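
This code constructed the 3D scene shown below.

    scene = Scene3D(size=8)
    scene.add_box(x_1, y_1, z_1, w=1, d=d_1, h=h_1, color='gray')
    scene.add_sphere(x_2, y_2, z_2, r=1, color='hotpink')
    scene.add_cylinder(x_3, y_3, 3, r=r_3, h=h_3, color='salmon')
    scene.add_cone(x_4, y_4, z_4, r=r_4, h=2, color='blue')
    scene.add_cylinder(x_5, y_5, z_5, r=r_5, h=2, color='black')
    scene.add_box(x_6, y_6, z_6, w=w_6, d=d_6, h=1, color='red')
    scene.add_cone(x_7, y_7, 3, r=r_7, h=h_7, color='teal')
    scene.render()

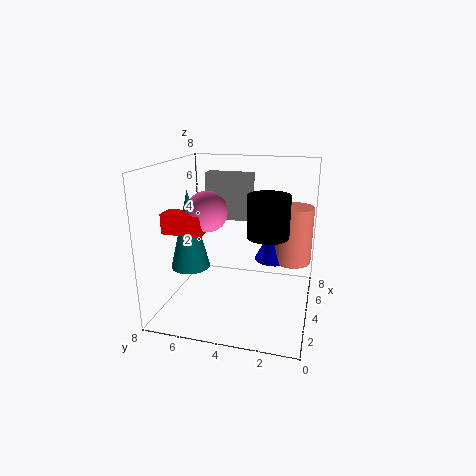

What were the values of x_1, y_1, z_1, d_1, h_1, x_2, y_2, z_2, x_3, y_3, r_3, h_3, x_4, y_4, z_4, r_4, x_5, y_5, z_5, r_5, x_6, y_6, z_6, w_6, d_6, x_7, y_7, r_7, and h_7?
x_1 = 7, y_1 = 4, z_1 = 4, d_1 = 3, h_1 = 3, x_2 = 2, y_2 = 5, z_2 = 6, x_3 = 4, y_3 = 1, r_3 = 1, h_3 = 3, x_4 = 4, y_4 = 2, z_4 = 3, r_4 = 1, x_5 = 2, y_5 = 2, z_5 = 5, r_5 = 1, x_6 = 1, y_6 = 5, z_6 = 5, w_6 = 1, d_6 = 2, x_7 = 2, y_7 = 6, r_7 = 1, h_7 = 4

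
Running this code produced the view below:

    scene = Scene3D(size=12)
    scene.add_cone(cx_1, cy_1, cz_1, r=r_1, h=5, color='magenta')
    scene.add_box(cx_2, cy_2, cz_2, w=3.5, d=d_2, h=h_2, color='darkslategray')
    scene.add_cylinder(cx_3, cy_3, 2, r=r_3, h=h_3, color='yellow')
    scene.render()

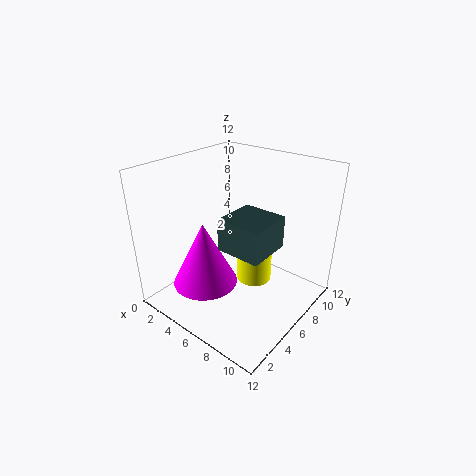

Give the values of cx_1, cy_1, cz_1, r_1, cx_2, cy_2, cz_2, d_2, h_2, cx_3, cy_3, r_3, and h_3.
cx_1 = 5.5; cy_1 = 2.5; cz_1 = 3.5; r_1 = 2.5; cx_2 = 6.5; cy_2 = 3; cz_2 = 6.5; d_2 = 3.5; h_2 = 2.5; cx_3 = 7; cy_3 = 7; r_3 = 1.5; h_3 = 2.5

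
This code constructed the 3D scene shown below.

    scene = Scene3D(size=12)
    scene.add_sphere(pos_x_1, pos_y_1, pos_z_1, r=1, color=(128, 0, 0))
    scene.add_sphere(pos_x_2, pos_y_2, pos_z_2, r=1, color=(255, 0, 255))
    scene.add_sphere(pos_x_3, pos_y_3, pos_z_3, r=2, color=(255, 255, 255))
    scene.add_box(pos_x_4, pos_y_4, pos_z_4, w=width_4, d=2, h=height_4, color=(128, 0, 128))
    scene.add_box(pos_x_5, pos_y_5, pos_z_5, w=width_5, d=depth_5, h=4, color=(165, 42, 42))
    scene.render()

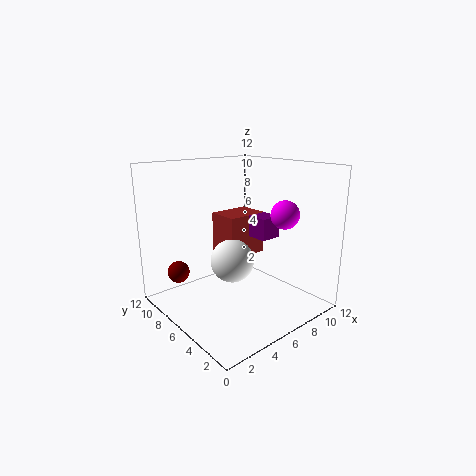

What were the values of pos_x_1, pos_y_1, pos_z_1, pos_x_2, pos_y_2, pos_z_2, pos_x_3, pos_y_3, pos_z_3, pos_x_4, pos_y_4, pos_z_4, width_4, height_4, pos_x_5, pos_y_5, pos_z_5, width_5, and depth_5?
pos_x_1 = 3, pos_y_1 = 11, pos_z_1 = 2, pos_x_2 = 6, pos_y_2 = 1, pos_z_2 = 9, pos_x_3 = 7, pos_y_3 = 8, pos_z_3 = 3, pos_x_4 = 9, pos_y_4 = 6, pos_z_4 = 5, width_4 = 2, height_4 = 2, pos_x_5 = 7, pos_y_5 = 8, pos_z_5 = 3, width_5 = 4, depth_5 = 3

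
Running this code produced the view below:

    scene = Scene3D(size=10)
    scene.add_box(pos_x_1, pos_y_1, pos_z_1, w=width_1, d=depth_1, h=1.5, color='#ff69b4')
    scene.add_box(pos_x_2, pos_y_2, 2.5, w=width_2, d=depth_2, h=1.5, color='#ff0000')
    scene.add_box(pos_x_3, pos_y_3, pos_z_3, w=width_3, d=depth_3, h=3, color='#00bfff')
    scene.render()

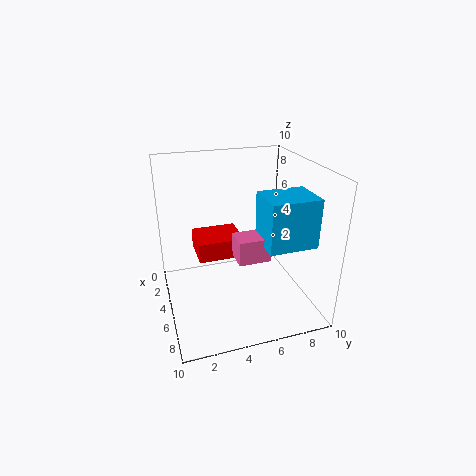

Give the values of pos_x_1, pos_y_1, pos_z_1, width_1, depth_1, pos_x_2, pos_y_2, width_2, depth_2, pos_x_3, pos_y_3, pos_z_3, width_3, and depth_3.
pos_x_1 = 7; pos_y_1 = 4; pos_z_1 = 5; width_1 = 1.5; depth_1 = 2; pos_x_2 = 0.5; pos_y_2 = 2.5; width_2 = 3; depth_2 = 3.5; pos_x_3 = 7; pos_y_3 = 5.5; pos_z_3 = 6; width_3 = 2.5; depth_3 = 3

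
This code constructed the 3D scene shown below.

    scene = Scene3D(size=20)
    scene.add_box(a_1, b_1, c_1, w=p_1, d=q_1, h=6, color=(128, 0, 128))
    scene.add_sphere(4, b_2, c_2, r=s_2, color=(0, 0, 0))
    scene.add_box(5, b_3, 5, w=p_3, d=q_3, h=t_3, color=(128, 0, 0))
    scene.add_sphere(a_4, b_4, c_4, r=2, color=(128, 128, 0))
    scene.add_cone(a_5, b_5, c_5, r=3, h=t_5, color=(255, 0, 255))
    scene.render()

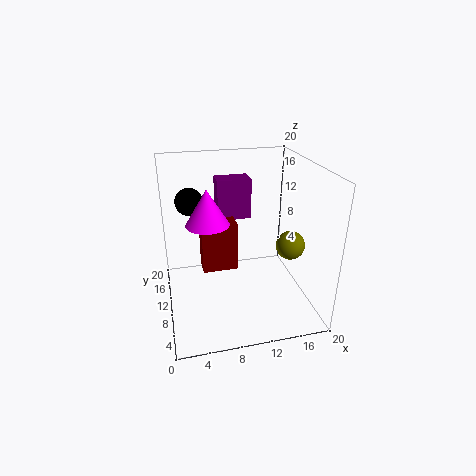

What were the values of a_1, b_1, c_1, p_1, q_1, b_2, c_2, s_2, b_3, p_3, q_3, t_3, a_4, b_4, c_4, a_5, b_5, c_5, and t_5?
a_1 = 8
b_1 = 14
c_1 = 11
p_1 = 5
q_1 = 3
b_2 = 15
c_2 = 14
s_2 = 2
b_3 = 10
p_3 = 5
q_3 = 3
t_3 = 7
a_4 = 17
b_4 = 8
c_4 = 9
a_5 = 6
b_5 = 11
c_5 = 12
t_5 = 5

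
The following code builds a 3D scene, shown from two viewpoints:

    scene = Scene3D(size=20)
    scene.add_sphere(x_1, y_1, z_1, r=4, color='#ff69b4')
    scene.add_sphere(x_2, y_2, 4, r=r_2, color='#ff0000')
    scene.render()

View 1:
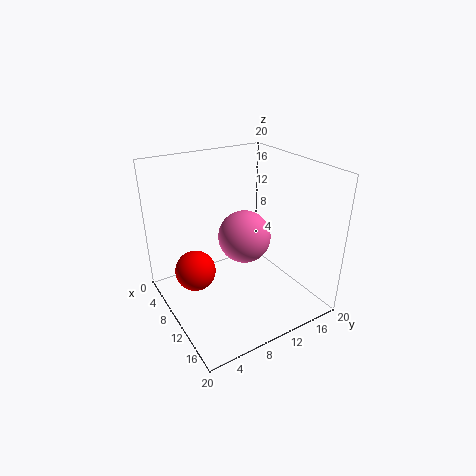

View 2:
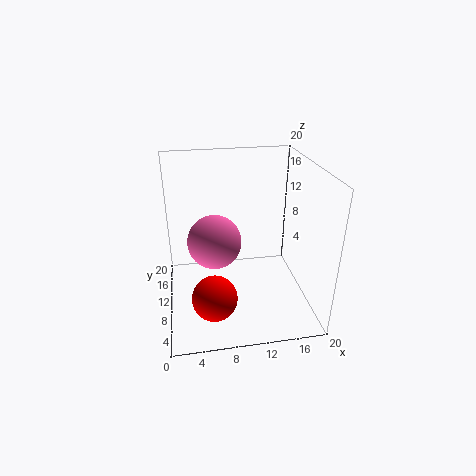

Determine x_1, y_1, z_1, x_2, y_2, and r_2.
x_1 = 7, y_1 = 13, z_1 = 8, x_2 = 6, y_2 = 5, r_2 = 3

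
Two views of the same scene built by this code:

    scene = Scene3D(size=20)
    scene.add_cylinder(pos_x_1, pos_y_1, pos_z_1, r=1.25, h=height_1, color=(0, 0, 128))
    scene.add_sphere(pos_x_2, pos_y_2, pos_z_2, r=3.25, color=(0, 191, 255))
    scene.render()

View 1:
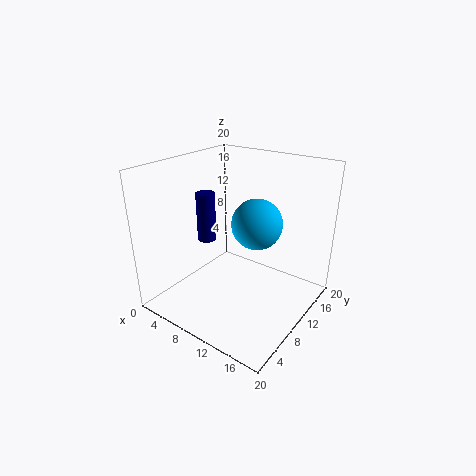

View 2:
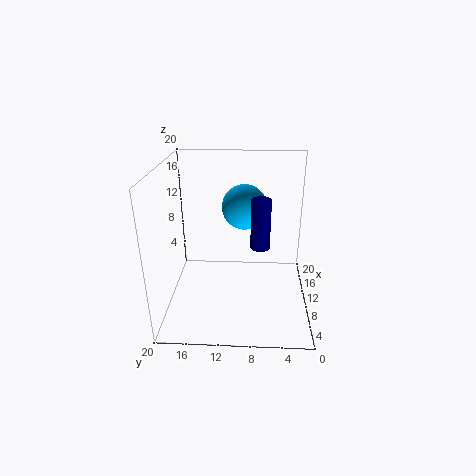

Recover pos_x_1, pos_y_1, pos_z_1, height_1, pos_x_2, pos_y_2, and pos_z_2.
pos_x_1 = 7; pos_y_1 = 7; pos_z_1 = 10.25; height_1 = 6.5; pos_x_2 = 13.5; pos_y_2 = 9.25; pos_z_2 = 13.25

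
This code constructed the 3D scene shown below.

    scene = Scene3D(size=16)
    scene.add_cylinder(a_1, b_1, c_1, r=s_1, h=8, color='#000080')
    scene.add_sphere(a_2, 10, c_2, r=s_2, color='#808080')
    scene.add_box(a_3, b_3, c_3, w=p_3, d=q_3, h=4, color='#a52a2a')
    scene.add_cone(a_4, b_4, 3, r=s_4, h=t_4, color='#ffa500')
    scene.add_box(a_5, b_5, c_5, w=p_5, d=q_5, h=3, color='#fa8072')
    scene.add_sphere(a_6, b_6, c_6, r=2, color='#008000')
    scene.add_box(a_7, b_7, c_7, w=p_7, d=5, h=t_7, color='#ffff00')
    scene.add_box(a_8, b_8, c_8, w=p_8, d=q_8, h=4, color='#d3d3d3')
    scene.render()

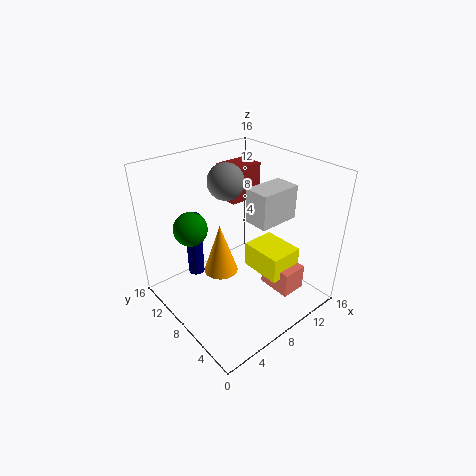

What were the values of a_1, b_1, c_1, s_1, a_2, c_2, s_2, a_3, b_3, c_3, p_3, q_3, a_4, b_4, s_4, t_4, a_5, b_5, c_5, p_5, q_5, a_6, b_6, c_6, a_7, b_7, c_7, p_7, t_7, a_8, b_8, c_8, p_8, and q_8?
a_1 = 6, b_1 = 14, c_1 = 1, s_1 = 1, a_2 = 8, c_2 = 14, s_2 = 2, a_3 = 9, b_3 = 10, c_3 = 11, p_3 = 4, q_3 = 3, a_4 = 7, b_4 = 10, s_4 = 2, t_4 = 6, a_5 = 11, b_5 = 3, c_5 = 1, p_5 = 3, q_5 = 4, a_6 = 5, b_6 = 13, c_6 = 8, a_7 = 10, b_7 = 4, c_7 = 3, p_7 = 4, t_7 = 3, a_8 = 10, b_8 = 6, c_8 = 9, p_8 = 5, q_8 = 3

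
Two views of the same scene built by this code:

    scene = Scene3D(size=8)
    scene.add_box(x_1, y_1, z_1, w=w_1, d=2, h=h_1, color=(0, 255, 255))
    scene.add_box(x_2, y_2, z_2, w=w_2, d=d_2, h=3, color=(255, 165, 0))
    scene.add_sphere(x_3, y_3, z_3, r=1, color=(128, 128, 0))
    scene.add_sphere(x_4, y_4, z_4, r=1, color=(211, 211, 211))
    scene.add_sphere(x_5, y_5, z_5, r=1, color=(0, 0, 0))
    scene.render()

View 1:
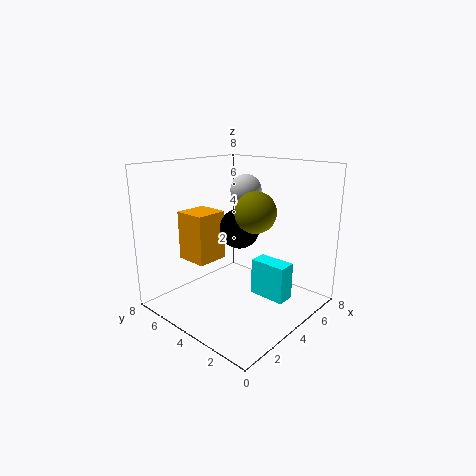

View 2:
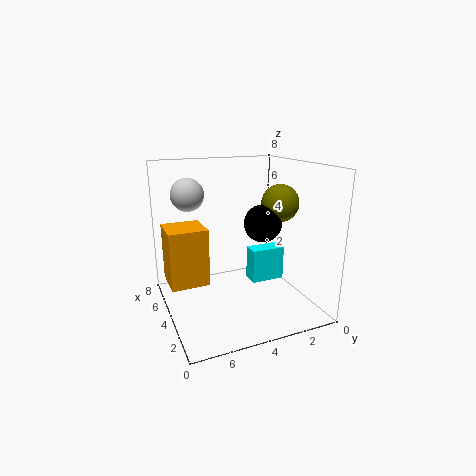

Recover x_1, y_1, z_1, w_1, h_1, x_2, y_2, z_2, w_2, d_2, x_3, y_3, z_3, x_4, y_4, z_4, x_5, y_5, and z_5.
x_1 = 4; y_1 = 1; z_1 = 1; w_1 = 1; h_1 = 2; x_2 = 3; y_2 = 6; z_2 = 2; w_2 = 2; d_2 = 2; x_3 = 3; y_3 = 2; z_3 = 6; x_4 = 7; y_4 = 6; z_4 = 6; x_5 = 3; y_5 = 3; z_5 = 5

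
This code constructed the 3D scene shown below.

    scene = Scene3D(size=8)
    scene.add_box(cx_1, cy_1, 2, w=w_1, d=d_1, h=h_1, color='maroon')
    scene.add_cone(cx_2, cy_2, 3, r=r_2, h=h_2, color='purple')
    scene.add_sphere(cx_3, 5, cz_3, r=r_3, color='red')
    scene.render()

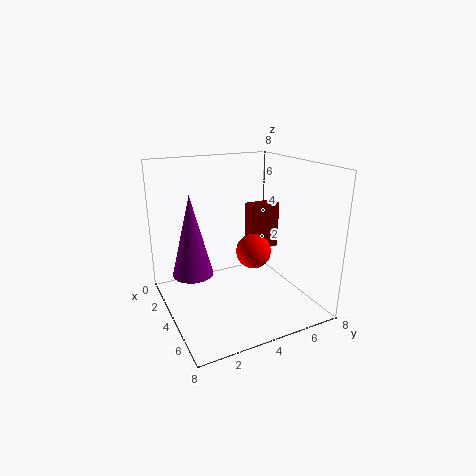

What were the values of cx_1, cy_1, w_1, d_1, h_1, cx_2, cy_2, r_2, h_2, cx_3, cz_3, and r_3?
cx_1 = 1, cy_1 = 6, w_1 = 1, d_1 = 2, h_1 = 3, cx_2 = 5, cy_2 = 1, r_2 = 1, h_2 = 4, cx_3 = 4, cz_3 = 3, r_3 = 1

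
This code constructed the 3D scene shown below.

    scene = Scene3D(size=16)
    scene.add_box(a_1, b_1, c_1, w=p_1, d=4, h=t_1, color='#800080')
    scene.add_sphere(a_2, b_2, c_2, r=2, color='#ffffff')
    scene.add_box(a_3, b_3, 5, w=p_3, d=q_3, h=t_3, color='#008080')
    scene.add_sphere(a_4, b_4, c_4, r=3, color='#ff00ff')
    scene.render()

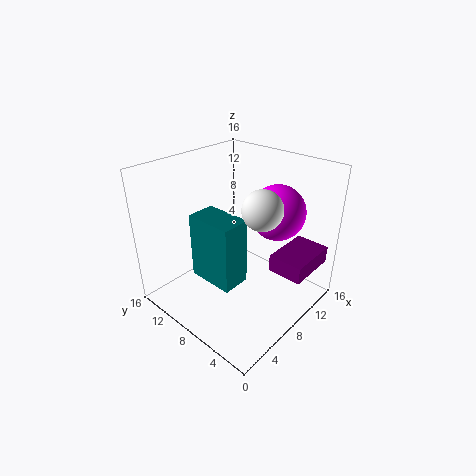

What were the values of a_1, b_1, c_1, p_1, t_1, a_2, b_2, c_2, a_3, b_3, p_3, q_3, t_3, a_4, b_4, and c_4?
a_1 = 10
b_1 = 1
c_1 = 4
p_1 = 6
t_1 = 2
a_2 = 7
b_2 = 4
c_2 = 13
a_3 = 3
b_3 = 5
p_3 = 3
q_3 = 5
t_3 = 7
a_4 = 11
b_4 = 5
c_4 = 11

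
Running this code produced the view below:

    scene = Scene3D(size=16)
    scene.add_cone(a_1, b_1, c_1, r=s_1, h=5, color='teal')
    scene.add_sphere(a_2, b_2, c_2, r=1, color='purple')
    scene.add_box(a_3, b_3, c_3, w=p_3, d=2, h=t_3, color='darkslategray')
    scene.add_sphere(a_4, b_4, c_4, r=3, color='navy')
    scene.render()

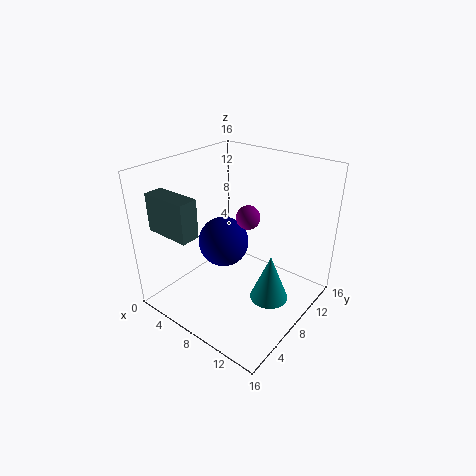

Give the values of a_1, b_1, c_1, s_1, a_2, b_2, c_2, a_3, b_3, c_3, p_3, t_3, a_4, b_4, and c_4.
a_1 = 13; b_1 = 7; c_1 = 3; s_1 = 2; a_2 = 13; b_2 = 3; c_2 = 14; a_3 = 2; b_3 = 1; c_3 = 10; p_3 = 5; t_3 = 4; a_4 = 5; b_4 = 9; c_4 = 6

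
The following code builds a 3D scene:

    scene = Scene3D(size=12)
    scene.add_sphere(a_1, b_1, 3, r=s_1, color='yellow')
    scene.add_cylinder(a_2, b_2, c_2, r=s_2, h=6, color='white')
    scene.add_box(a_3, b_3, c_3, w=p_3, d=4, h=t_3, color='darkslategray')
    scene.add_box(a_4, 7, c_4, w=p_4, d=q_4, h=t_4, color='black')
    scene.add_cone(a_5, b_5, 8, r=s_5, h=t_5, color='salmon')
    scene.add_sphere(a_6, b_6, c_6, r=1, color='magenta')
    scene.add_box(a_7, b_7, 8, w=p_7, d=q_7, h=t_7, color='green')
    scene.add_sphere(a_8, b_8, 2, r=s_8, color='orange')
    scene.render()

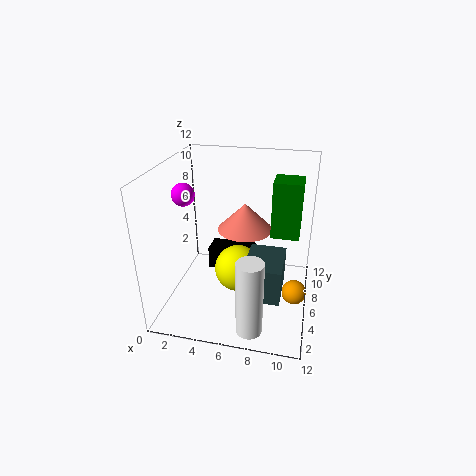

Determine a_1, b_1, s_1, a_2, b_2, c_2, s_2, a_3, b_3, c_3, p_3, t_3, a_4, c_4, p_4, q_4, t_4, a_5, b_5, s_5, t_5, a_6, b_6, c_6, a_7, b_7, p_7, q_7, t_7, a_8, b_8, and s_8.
a_1 = 6
b_1 = 6
s_1 = 2
a_2 = 8
b_2 = 1
c_2 = 1
s_2 = 1
a_3 = 7
b_3 = 3
c_3 = 2
p_3 = 3
t_3 = 3
a_4 = 3
c_4 = 2
p_4 = 4
q_4 = 2
t_4 = 2
a_5 = 7
b_5 = 4
s_5 = 2
t_5 = 2
a_6 = 1
b_6 = 7
c_6 = 9
a_7 = 9
b_7 = 3
p_7 = 2
q_7 = 2
t_7 = 4
a_8 = 11
b_8 = 5
s_8 = 1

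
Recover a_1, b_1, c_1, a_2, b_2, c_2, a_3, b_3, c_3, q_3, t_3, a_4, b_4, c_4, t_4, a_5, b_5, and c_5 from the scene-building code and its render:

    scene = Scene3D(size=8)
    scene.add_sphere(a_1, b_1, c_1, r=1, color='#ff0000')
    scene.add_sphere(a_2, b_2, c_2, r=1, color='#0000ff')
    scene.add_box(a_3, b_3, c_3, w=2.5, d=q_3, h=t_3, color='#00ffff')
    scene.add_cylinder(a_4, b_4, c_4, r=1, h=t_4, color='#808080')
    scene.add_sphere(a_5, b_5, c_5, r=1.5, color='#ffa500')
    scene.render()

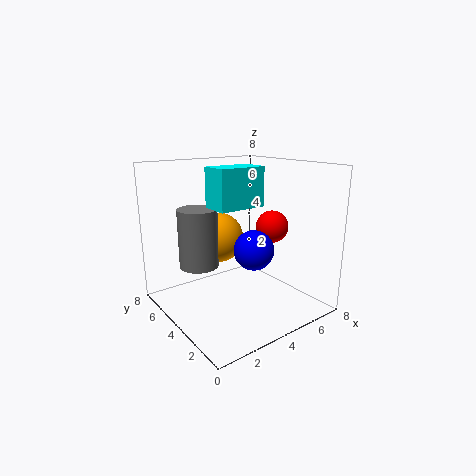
a_1 = 7
b_1 = 4.5
c_1 = 4
a_2 = 3.5
b_2 = 2
c_2 = 4
a_3 = 2
b_3 = 2.5
c_3 = 6
q_3 = 1.5
t_3 = 2
a_4 = 1.5
b_4 = 4
c_4 = 3
t_4 = 3
a_5 = 4
b_5 = 6
c_5 = 3.5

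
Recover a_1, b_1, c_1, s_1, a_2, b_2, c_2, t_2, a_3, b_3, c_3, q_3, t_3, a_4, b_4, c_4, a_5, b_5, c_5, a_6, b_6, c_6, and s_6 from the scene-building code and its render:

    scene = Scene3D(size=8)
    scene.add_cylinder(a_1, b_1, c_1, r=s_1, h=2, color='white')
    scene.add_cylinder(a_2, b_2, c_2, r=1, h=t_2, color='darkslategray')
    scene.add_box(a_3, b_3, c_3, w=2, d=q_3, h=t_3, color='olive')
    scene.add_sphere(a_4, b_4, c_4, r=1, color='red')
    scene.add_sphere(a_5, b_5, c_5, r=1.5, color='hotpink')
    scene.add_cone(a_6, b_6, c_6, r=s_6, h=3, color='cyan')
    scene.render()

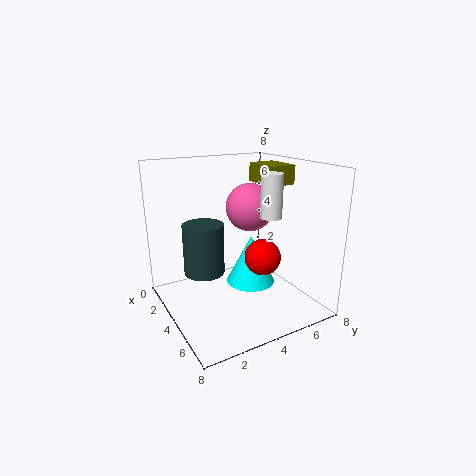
a_1 = 7; b_1 = 4; c_1 = 6; s_1 = 0.5; a_2 = 5; b_2 = 1.5; c_2 = 3; t_2 = 2.5; a_3 = 3.5; b_3 = 5; c_3 = 7; q_3 = 1.5; t_3 = 1; a_4 = 5; b_4 = 5; c_4 = 3; a_5 = 2; b_5 = 6; c_5 = 5; a_6 = 3; b_6 = 5.5; c_6 = 0.5; s_6 = 1.5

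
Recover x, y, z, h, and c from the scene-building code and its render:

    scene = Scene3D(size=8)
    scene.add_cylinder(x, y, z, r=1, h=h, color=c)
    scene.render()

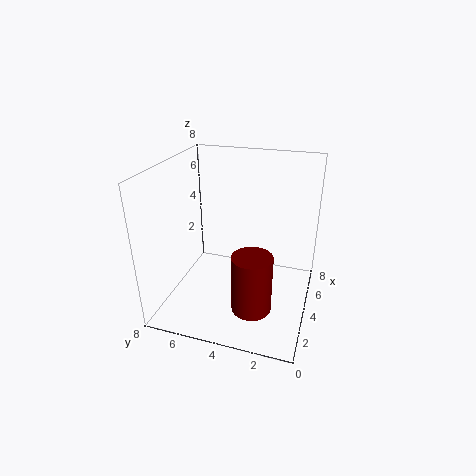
x = 1.5, y = 2.5, z = 1.5, h = 3, c = 'maroon'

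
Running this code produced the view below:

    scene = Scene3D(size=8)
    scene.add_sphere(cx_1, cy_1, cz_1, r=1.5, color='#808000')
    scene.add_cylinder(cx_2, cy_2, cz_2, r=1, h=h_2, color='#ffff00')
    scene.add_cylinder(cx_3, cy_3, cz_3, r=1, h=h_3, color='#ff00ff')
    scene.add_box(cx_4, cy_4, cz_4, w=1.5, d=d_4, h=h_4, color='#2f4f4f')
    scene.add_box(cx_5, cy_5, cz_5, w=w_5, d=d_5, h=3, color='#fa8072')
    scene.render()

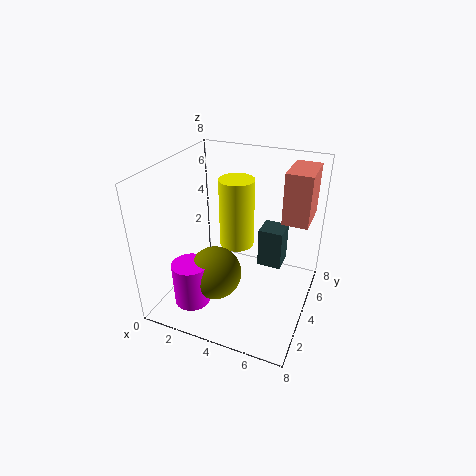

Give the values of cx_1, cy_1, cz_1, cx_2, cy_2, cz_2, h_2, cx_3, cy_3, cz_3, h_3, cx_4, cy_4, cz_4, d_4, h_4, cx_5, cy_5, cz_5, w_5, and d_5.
cx_1 = 3
cy_1 = 3
cz_1 = 2
cx_2 = 3.5
cy_2 = 5
cz_2 = 3
h_2 = 4
cx_3 = 2
cy_3 = 2
cz_3 = 0.5
h_3 = 2.5
cx_4 = 4.5
cy_4 = 6
cz_4 = 1
d_4 = 1.5
h_4 = 2.5
cx_5 = 6
cy_5 = 5.5
cz_5 = 4.5
w_5 = 1.5
d_5 = 2.5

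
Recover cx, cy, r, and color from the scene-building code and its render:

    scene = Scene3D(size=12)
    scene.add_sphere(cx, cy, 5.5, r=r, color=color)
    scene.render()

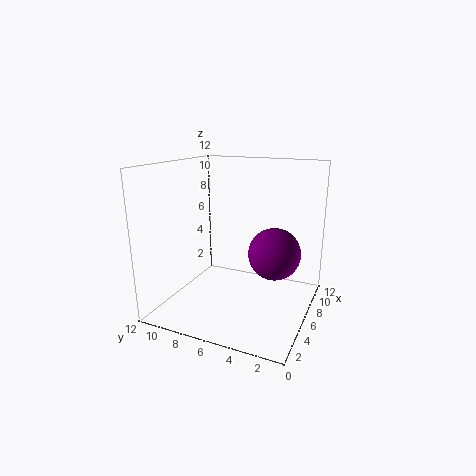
cx = 5; cy = 2.5; r = 2; color = 'purple'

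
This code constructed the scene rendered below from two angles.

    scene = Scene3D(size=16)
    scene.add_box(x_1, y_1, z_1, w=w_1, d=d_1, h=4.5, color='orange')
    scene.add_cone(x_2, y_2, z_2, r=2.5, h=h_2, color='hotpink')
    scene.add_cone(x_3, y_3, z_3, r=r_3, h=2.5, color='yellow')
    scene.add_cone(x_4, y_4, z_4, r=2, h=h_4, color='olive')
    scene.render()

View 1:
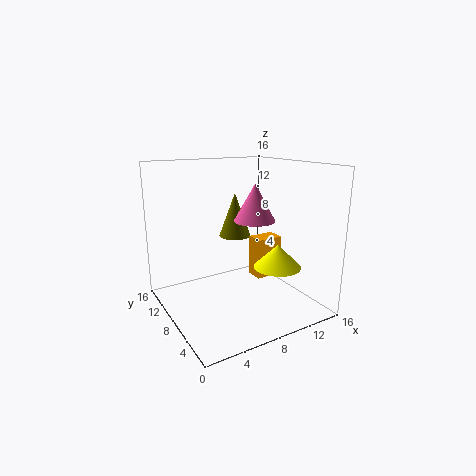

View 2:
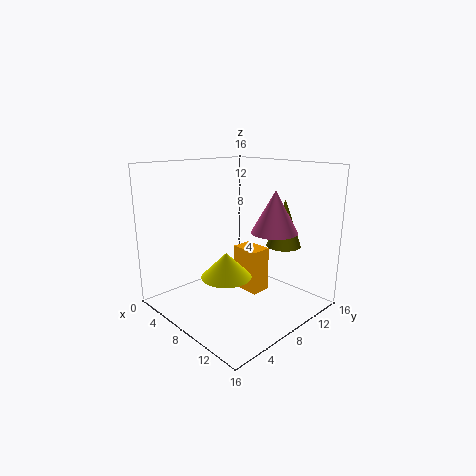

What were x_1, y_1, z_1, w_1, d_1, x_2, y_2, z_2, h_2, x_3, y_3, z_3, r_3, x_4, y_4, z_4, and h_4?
x_1 = 9.5, y_1 = 6, z_1 = 3.5, w_1 = 3, d_1 = 2, x_2 = 11.5, y_2 = 10, z_2 = 9, h_2 = 4.5, x_3 = 10.5, y_3 = 4, z_3 = 5.5, r_3 = 2.5, x_4 = 10.5, y_4 = 13, z_4 = 6.5, h_4 = 5.5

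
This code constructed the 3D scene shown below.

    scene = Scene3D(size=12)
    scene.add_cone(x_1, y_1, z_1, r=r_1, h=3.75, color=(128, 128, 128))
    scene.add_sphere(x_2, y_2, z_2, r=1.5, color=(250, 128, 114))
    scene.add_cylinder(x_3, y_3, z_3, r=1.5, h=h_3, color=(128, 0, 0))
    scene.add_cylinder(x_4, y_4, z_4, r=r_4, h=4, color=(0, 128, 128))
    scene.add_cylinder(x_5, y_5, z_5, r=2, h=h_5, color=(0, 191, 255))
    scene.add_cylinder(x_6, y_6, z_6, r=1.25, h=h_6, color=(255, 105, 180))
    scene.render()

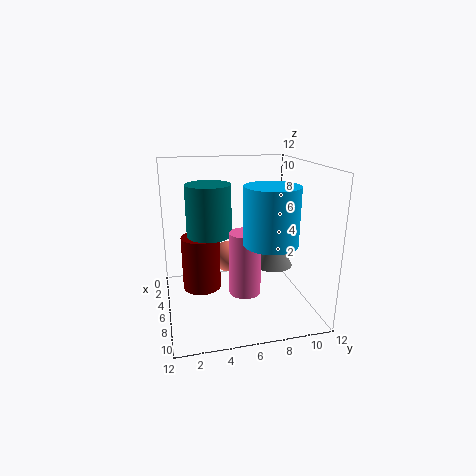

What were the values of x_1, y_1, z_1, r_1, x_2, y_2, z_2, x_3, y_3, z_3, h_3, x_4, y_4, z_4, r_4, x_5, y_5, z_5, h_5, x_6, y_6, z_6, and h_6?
x_1 = 4.5, y_1 = 9.75, z_1 = 2.5, r_1 = 1.75, x_2 = 2.25, y_2 = 6, z_2 = 2.75, x_3 = 7, y_3 = 2.75, z_3 = 2.5, h_3 = 4.25, x_4 = 6.75, y_4 = 3.5, z_4 = 6.75, r_4 = 1.75, x_5 = 9.75, y_5 = 7.5, z_5 = 6.75, h_5 = 4.25, x_6 = 8.25, y_6 = 6, z_6 = 2.25, h_6 = 5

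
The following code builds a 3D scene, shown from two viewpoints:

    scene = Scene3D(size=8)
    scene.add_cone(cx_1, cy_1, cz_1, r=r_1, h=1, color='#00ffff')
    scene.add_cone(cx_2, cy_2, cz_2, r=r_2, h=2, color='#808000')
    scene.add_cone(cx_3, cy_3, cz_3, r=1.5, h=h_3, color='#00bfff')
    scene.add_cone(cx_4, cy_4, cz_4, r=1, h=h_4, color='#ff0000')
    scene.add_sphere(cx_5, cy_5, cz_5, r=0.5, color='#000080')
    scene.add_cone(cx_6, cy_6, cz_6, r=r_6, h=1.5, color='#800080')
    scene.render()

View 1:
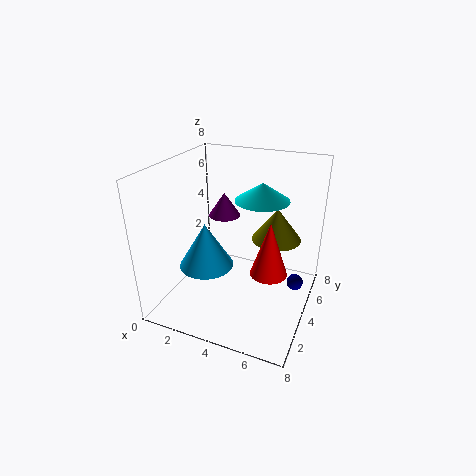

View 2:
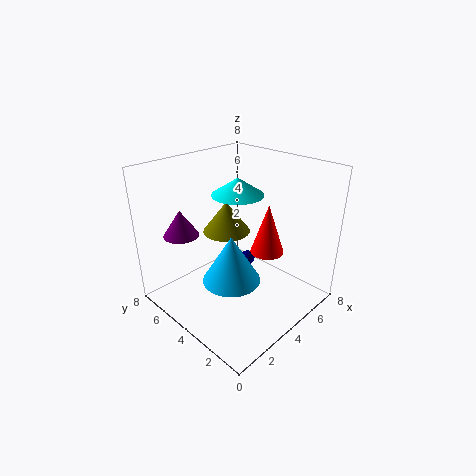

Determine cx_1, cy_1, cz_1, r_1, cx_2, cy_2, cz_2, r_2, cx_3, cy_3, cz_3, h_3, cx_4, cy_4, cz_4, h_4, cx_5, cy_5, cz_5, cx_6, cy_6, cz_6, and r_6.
cx_1 = 5
cy_1 = 5
cz_1 = 6
r_1 = 1.5
cx_2 = 5.5
cy_2 = 6.5
cz_2 = 3
r_2 = 1.5
cx_3 = 2.5
cy_3 = 3
cz_3 = 2.5
h_3 = 2.5
cx_4 = 6
cy_4 = 3.5
cz_4 = 2.5
h_4 = 3
cx_5 = 7
cy_5 = 6
cz_5 = 0.5
cx_6 = 2
cy_6 = 6.5
cz_6 = 4
r_6 = 1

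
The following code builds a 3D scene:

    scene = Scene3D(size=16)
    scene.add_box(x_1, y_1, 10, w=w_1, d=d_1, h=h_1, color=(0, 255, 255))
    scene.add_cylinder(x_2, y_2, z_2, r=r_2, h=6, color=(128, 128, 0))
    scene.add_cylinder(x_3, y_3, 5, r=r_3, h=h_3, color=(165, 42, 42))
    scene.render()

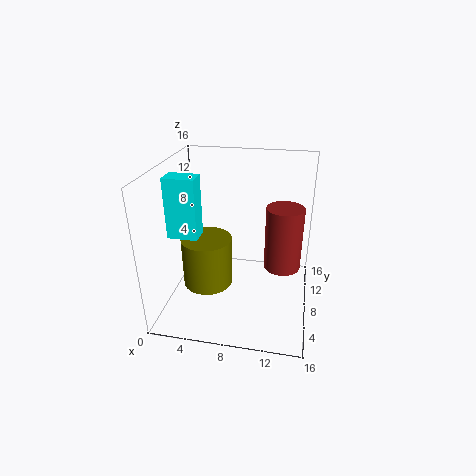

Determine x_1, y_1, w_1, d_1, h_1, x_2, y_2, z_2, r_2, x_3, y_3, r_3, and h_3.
x_1 = 2, y_1 = 3, w_1 = 3, d_1 = 2, h_1 = 6, x_2 = 4, y_2 = 9, z_2 = 1, r_2 = 3, x_3 = 13, y_3 = 8, r_3 = 2, h_3 = 7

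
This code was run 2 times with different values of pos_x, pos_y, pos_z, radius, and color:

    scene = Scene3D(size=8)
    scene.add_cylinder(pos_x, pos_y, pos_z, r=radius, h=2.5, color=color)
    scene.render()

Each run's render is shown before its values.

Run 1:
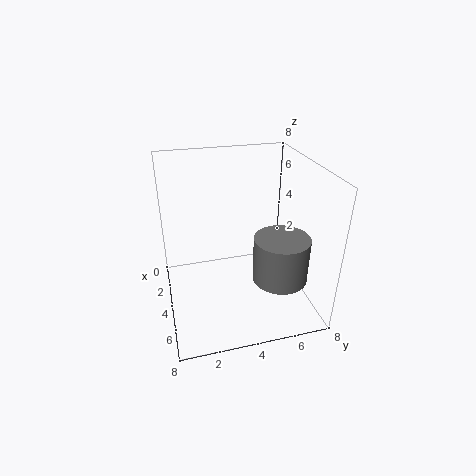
pos_x = 5.5, pos_y = 6, pos_z = 2, radius = 1.5, color = 'gray'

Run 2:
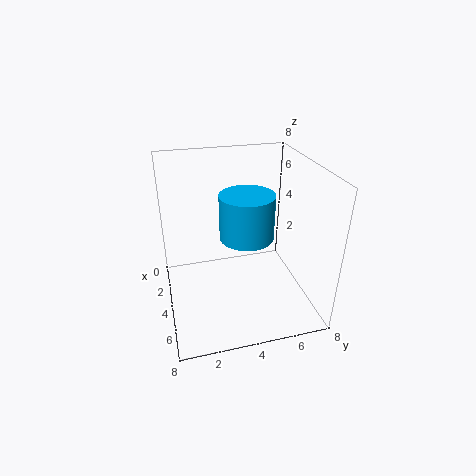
pos_x = 4, pos_y = 4.5, pos_z = 4, radius = 1.5, color = 'deepskyblue'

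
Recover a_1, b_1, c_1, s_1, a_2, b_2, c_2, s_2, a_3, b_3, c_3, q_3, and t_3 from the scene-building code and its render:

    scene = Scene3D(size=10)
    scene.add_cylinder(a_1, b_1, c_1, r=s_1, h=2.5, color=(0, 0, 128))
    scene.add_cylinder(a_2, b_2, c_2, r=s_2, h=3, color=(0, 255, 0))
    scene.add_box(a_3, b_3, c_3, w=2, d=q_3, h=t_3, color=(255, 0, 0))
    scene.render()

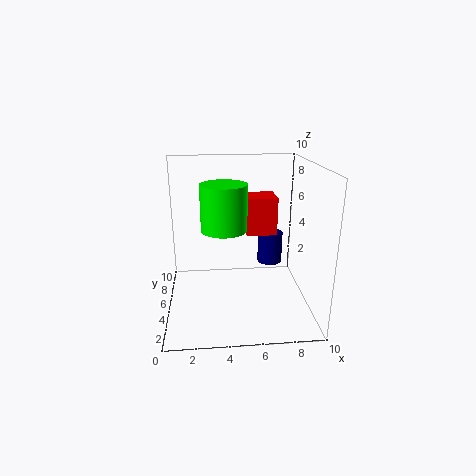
a_1 = 8, b_1 = 8.5, c_1 = 1.5, s_1 = 1, a_2 = 4, b_2 = 4, c_2 = 6, s_2 = 1.5, a_3 = 5.5, b_3 = 4, c_3 = 5.5, q_3 = 2, t_3 = 2.5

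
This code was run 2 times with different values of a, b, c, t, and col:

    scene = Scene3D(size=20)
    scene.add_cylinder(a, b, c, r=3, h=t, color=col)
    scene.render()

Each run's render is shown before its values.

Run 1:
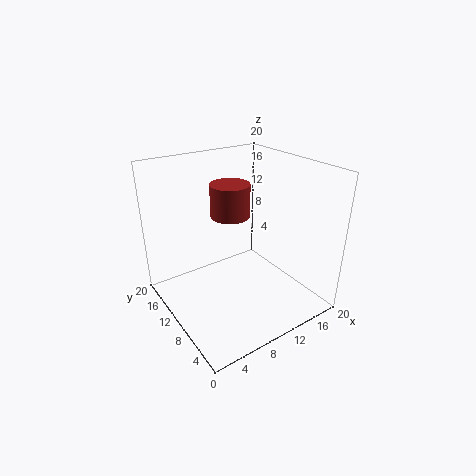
a = 12
b = 15
c = 11
t = 5
col = 'brown'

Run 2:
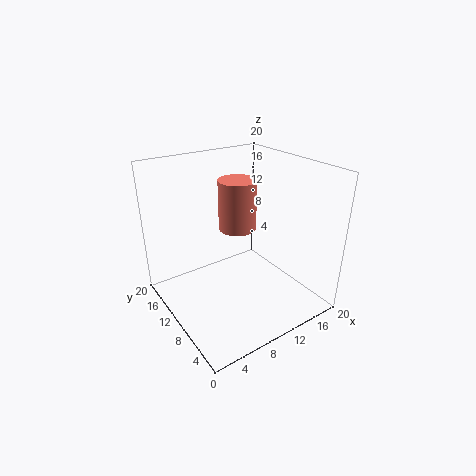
a = 14
b = 16
c = 8
t = 8
col = 'salmon'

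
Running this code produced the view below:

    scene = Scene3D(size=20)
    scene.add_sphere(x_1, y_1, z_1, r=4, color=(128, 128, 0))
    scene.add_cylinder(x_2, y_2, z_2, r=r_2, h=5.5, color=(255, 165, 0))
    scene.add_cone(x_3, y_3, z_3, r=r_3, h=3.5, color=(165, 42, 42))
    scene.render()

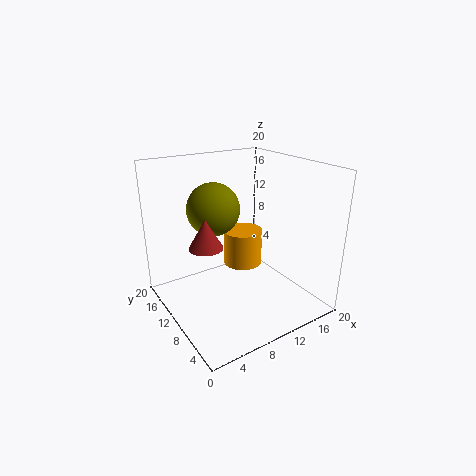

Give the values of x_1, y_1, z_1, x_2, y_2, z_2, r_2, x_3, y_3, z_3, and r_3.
x_1 = 9.5
y_1 = 16
z_1 = 12.5
x_2 = 13.5
y_2 = 14
z_2 = 3.5
r_2 = 3
x_3 = 3
y_3 = 6
z_3 = 12
r_3 = 2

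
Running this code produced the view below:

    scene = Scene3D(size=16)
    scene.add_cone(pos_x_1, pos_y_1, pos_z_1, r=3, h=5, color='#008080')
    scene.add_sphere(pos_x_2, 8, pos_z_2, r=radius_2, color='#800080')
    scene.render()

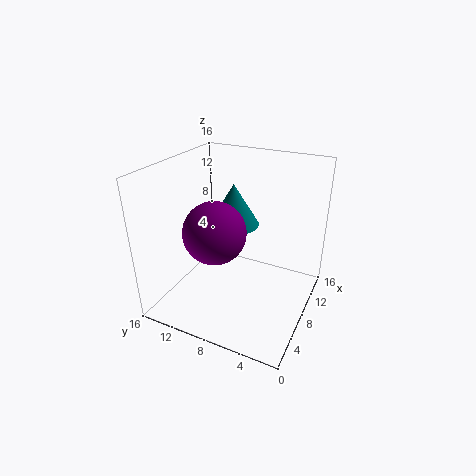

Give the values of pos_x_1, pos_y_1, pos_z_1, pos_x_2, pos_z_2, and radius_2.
pos_x_1 = 11, pos_y_1 = 10, pos_z_1 = 8, pos_x_2 = 3, pos_z_2 = 11, radius_2 = 3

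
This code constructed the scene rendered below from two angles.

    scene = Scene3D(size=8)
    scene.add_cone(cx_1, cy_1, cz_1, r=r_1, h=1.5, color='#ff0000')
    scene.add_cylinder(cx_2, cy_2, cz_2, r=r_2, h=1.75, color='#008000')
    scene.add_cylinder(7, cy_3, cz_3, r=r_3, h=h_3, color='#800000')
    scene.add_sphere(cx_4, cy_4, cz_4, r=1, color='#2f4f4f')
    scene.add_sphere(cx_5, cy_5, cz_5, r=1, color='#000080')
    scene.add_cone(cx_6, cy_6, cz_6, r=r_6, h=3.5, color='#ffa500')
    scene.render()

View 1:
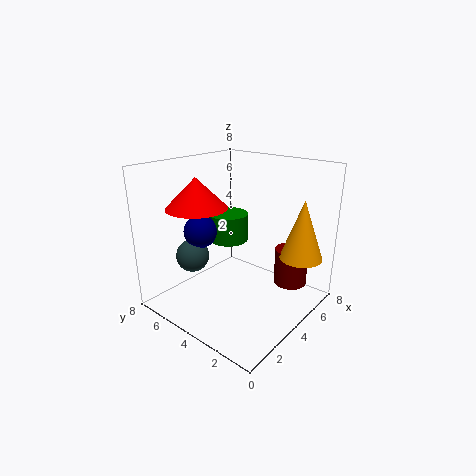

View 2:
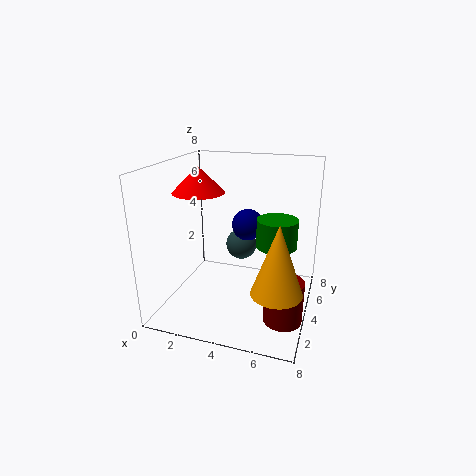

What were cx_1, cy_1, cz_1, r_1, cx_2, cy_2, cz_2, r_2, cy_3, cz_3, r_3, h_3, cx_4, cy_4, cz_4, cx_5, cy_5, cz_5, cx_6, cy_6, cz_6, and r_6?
cx_1 = 1.5, cy_1 = 4.5, cz_1 = 6.25, r_1 = 1.5, cx_2 = 5.75, cy_2 = 6.25, cz_2 = 2.75, r_2 = 1.25, cy_3 = 2.25, cz_3 = 0.5, r_3 = 1, h_3 = 2.25, cx_4 = 3.25, cy_4 = 7, cz_4 = 2.25, cx_5 = 3.75, cy_5 = 6.75, cz_5 = 3.75, cx_6 = 6.75, cy_6 = 1.5, cz_6 = 2.5, r_6 = 1.25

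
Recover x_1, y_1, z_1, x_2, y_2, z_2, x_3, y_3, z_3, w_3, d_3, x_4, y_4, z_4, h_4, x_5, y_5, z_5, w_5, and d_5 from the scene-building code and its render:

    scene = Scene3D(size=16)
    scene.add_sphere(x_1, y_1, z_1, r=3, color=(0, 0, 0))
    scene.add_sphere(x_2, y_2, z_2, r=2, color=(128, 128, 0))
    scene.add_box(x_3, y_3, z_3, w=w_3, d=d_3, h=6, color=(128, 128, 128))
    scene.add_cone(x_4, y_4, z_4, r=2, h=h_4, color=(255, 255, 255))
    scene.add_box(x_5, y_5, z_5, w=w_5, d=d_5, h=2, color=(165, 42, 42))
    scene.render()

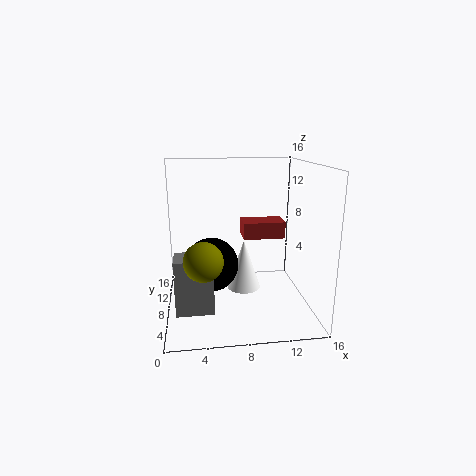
x_1 = 5
y_1 = 8
z_1 = 5
x_2 = 4
y_2 = 4
z_2 = 7
x_3 = 1
y_3 = 4
z_3 = 1
w_3 = 4
d_3 = 3
x_4 = 9
y_4 = 10
z_4 = 1
h_4 = 6
x_5 = 9
y_5 = 10
z_5 = 7
w_5 = 5
d_5 = 3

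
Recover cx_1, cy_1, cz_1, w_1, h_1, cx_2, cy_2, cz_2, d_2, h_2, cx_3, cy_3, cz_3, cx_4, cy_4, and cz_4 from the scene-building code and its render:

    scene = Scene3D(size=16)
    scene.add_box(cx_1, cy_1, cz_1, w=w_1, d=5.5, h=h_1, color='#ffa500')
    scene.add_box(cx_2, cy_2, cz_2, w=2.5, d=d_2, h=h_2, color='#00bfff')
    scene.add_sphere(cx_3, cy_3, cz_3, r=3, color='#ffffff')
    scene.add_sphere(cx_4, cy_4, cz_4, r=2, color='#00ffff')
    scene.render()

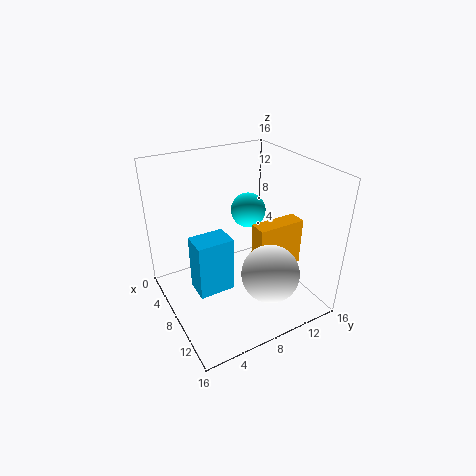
cx_1 = 8.5, cy_1 = 9.5, cz_1 = 4, w_1 = 2, h_1 = 5.5, cx_2 = 10, cy_2 = 1.5, cz_2 = 5.5, d_2 = 3.5, h_2 = 5.5, cx_3 = 13, cy_3 = 9, cz_3 = 6, cx_4 = 6, cy_4 = 10.5, cz_4 = 10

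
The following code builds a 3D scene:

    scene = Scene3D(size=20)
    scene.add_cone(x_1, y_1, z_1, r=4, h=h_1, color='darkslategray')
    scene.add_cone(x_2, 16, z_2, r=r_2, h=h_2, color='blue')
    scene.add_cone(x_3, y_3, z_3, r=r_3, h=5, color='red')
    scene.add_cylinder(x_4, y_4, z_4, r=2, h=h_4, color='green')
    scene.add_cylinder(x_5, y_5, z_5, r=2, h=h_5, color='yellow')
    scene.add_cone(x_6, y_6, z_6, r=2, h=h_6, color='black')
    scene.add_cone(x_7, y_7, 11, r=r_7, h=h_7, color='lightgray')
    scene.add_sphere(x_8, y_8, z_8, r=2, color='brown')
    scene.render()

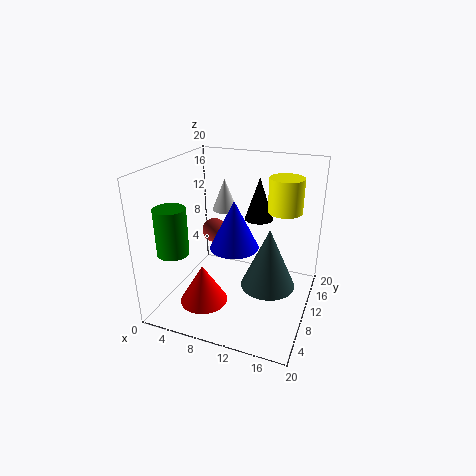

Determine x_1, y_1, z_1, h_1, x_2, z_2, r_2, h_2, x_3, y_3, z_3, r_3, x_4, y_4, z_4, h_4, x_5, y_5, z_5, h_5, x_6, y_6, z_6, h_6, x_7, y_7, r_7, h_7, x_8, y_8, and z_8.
x_1 = 14, y_1 = 12, z_1 = 2, h_1 = 9, x_2 = 7, z_2 = 5, r_2 = 4, h_2 = 8, x_3 = 8, y_3 = 3, z_3 = 4, r_3 = 3, x_4 = 4, y_4 = 3, z_4 = 10, h_4 = 6, x_5 = 17, y_5 = 7, z_5 = 16, h_5 = 4, x_6 = 12, y_6 = 13, z_6 = 12, h_6 = 6, x_7 = 5, y_7 = 17, r_7 = 2, h_7 = 5, x_8 = 3, y_8 = 17, z_8 = 7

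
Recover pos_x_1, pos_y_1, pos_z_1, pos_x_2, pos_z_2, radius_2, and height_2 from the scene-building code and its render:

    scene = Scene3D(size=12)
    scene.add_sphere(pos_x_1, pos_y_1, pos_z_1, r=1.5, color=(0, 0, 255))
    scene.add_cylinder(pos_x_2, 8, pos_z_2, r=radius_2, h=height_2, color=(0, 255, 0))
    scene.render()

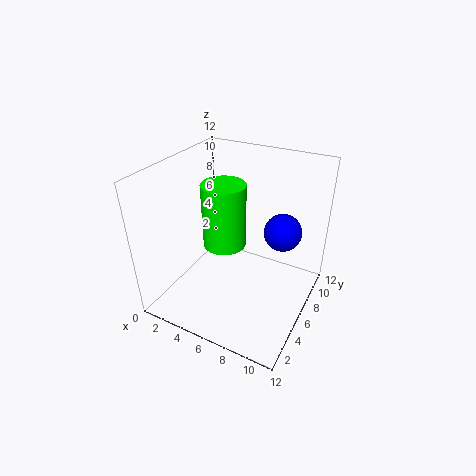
pos_x_1 = 9.5; pos_y_1 = 7; pos_z_1 = 7; pos_x_2 = 3.5; pos_z_2 = 3.5; radius_2 = 2; height_2 = 6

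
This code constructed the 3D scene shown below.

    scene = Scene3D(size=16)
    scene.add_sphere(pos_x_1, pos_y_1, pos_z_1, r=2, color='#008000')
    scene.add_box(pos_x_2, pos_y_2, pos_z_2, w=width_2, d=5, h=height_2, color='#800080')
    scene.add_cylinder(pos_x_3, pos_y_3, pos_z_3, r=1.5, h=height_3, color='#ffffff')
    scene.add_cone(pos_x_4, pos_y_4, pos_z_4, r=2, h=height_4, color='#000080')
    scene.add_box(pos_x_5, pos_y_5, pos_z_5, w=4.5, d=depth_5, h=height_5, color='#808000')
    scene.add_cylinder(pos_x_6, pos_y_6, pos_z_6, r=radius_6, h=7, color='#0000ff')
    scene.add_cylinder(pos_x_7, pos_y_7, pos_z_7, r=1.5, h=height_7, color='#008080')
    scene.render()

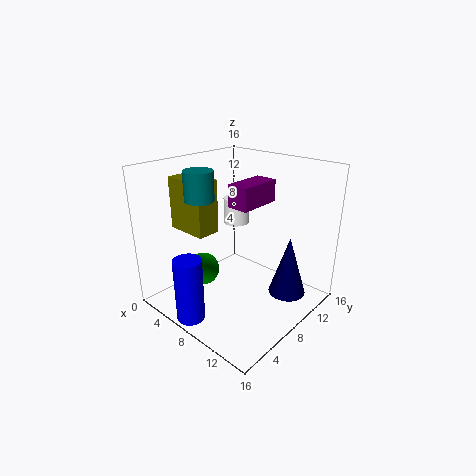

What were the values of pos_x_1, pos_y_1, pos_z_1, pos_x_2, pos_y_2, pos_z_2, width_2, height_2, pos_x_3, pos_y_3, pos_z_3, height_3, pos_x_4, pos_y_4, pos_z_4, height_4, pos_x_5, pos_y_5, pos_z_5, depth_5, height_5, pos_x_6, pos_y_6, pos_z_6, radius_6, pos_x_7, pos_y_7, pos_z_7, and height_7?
pos_x_1 = 3
pos_y_1 = 7
pos_z_1 = 2.5
pos_x_2 = 7
pos_y_2 = 7.5
pos_z_2 = 11.5
width_2 = 2.5
height_2 = 2.5
pos_x_3 = 5.5
pos_y_3 = 10.5
pos_z_3 = 8.5
height_3 = 3
pos_x_4 = 13.5
pos_y_4 = 10
pos_z_4 = 2.5
height_4 = 6.5
pos_x_5 = 3
pos_y_5 = 3
pos_z_5 = 9.5
depth_5 = 2.5
height_5 = 5.5
pos_x_6 = 7
pos_y_6 = 1.5
pos_z_6 = 0.5
radius_6 = 1.5
pos_x_7 = 6.5
pos_y_7 = 4
pos_z_7 = 13
height_7 = 3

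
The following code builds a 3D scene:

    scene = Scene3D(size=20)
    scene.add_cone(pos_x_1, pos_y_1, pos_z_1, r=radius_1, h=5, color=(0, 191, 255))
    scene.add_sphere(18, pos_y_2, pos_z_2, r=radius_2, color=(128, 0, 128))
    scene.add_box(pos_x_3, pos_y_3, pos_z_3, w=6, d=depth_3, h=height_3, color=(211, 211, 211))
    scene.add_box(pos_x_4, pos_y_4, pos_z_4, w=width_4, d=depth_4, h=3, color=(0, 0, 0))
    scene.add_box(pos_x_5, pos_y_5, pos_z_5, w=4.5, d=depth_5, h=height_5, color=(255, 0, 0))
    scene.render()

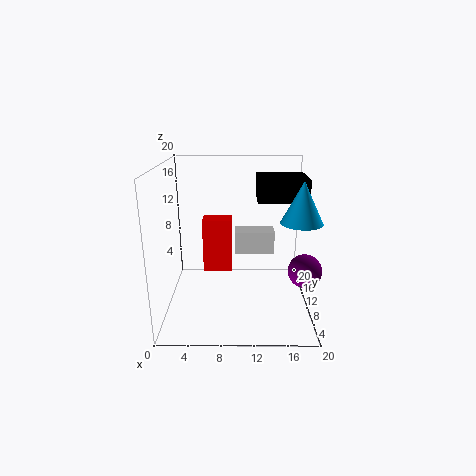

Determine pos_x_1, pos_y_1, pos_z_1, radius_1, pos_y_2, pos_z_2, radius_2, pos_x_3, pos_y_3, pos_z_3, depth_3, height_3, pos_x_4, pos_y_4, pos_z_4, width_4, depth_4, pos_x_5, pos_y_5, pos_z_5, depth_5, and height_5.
pos_x_1 = 17.5; pos_y_1 = 4.5; pos_z_1 = 14; radius_1 = 2.5; pos_y_2 = 3; pos_z_2 = 8.5; radius_2 = 2; pos_x_3 = 9.5; pos_y_3 = 13.5; pos_z_3 = 6; depth_3 = 3; height_3 = 3.5; pos_x_4 = 12.5; pos_y_4 = 7.5; pos_z_4 = 15.5; width_4 = 6.5; depth_4 = 6; pos_x_5 = 4.5; pos_y_5 = 14.5; pos_z_5 = 2.5; depth_5 = 3; height_5 = 8.5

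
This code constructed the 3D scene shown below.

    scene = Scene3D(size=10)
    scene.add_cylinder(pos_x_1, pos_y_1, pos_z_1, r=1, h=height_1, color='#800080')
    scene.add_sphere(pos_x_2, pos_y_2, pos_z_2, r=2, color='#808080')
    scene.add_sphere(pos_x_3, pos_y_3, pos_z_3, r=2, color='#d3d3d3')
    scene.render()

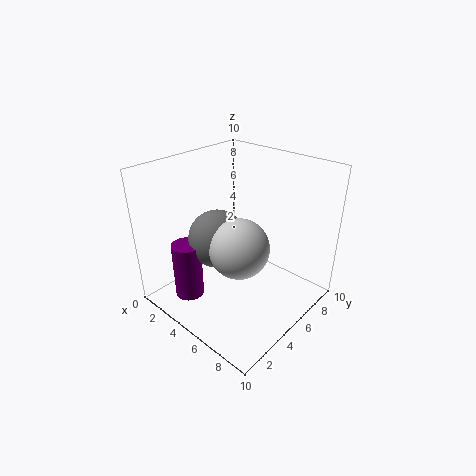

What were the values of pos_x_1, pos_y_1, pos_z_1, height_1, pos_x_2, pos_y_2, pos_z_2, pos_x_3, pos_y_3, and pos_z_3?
pos_x_1 = 3, pos_y_1 = 2, pos_z_1 = 1, height_1 = 4, pos_x_2 = 4, pos_y_2 = 4, pos_z_2 = 5, pos_x_3 = 6, pos_y_3 = 4, pos_z_3 = 5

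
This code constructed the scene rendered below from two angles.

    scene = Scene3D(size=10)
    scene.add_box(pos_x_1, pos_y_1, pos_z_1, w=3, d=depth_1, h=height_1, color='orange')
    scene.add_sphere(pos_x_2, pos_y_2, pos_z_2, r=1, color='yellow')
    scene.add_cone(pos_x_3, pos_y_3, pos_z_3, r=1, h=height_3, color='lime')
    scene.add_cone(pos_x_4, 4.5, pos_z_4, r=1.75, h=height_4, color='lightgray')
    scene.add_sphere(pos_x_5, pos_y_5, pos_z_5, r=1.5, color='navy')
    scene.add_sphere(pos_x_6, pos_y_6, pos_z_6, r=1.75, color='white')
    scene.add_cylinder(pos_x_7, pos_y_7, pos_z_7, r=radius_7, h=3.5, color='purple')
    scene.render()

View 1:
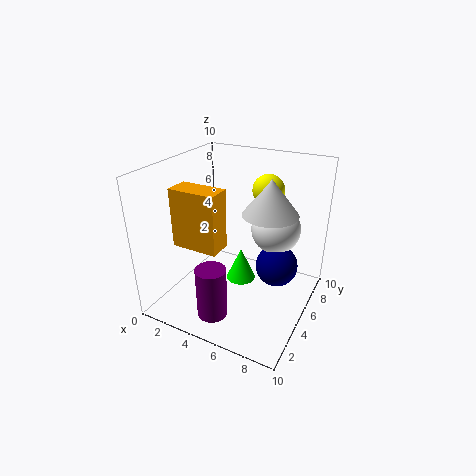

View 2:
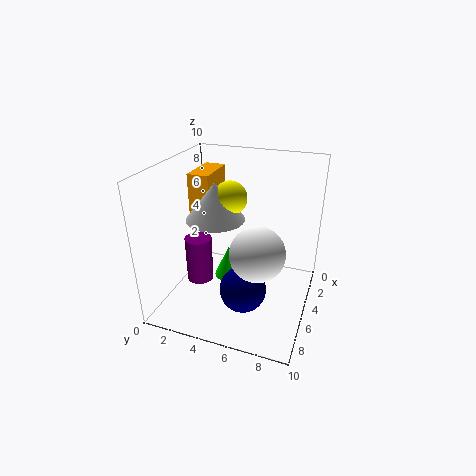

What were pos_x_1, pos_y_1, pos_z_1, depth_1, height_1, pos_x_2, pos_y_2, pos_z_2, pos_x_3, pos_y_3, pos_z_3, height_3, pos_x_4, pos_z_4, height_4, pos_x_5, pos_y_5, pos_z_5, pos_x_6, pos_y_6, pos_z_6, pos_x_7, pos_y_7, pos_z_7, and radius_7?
pos_x_1 = 2.25, pos_y_1 = 1.5, pos_z_1 = 5.5, depth_1 = 1.5, height_1 = 3.75, pos_x_2 = 7, pos_y_2 = 5.25, pos_z_2 = 8.75, pos_x_3 = 5.5, pos_y_3 = 4.5, pos_z_3 = 2.25, height_3 = 2.25, pos_x_4 = 7.5, pos_z_4 = 7.5, height_4 = 2.25, pos_x_5 = 7.5, pos_y_5 = 6.25, pos_z_5 = 2.75, pos_x_6 = 7, pos_y_6 = 7, pos_z_6 = 5.25, pos_x_7 = 4.75, pos_y_7 = 1.75, pos_z_7 = 0.75, radius_7 = 1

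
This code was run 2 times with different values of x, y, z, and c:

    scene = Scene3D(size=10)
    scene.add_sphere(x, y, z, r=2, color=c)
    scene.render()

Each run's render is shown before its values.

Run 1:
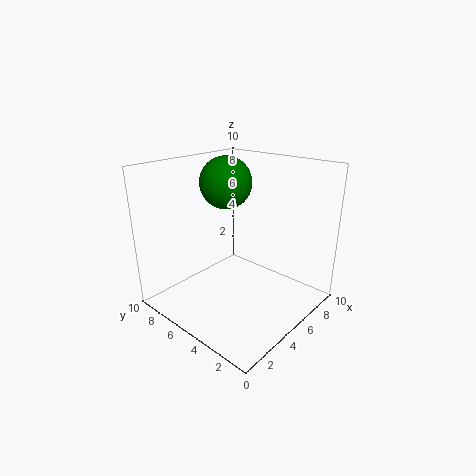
x = 7; y = 8; z = 8; c = 'green'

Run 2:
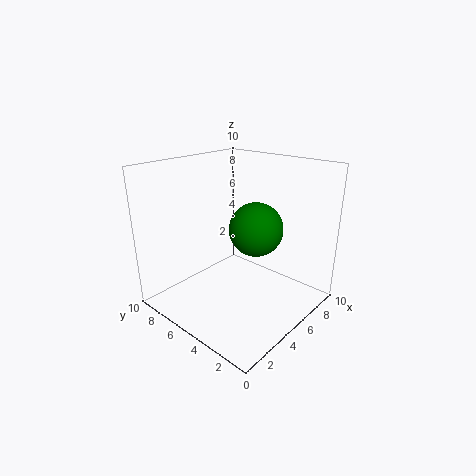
x = 7; y = 5; z = 5; c = 'green'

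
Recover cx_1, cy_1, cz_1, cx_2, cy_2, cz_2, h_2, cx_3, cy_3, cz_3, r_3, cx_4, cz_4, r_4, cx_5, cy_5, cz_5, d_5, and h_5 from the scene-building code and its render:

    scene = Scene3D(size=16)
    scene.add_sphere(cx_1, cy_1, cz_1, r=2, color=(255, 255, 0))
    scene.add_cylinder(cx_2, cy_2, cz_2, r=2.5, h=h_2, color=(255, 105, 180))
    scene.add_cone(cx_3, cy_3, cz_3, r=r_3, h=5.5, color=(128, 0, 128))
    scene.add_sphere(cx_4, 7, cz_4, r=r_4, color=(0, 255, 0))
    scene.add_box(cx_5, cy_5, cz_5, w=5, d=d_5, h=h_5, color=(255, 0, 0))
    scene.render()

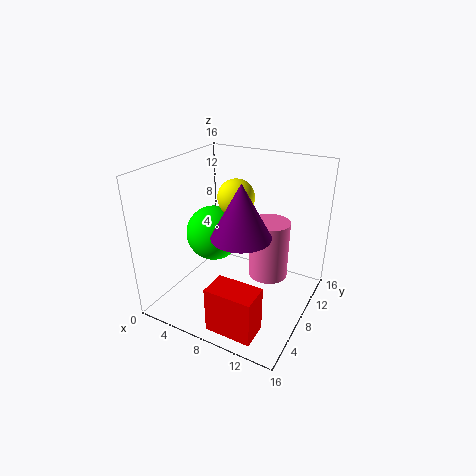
cx_1 = 7.5; cy_1 = 8.5; cz_1 = 12.5; cx_2 = 9.5; cy_2 = 13.5; cz_2 = 0.5; h_2 = 7.5; cx_3 = 10; cy_3 = 5; cz_3 = 10; r_3 = 3; cx_4 = 5.5; cz_4 = 8.5; r_4 = 3; cx_5 = 8; cy_5 = 1; cz_5 = 0.5; d_5 = 3; h_5 = 5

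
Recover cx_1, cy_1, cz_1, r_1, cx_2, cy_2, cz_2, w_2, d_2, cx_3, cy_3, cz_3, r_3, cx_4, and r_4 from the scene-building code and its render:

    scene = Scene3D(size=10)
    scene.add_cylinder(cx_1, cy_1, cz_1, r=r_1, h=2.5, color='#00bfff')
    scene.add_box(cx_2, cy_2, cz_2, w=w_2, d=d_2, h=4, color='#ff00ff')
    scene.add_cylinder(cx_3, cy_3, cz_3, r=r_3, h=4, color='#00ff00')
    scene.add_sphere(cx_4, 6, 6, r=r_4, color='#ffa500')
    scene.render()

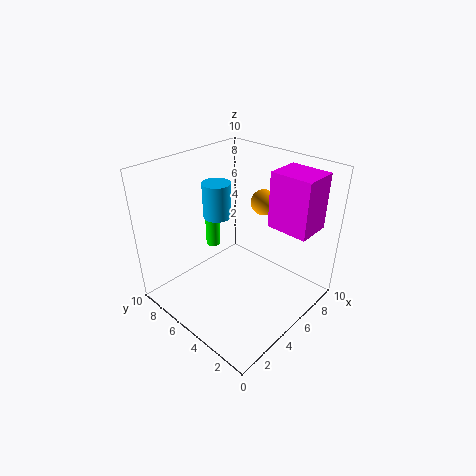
cx_1 = 5; cy_1 = 7; cz_1 = 6; r_1 = 1; cx_2 = 7; cy_2 = 1; cz_2 = 5.5; w_2 = 2.5; d_2 = 3; cx_3 = 4.5; cy_3 = 7; cz_3 = 4; r_3 = 0.5; cx_4 = 9; r_4 = 1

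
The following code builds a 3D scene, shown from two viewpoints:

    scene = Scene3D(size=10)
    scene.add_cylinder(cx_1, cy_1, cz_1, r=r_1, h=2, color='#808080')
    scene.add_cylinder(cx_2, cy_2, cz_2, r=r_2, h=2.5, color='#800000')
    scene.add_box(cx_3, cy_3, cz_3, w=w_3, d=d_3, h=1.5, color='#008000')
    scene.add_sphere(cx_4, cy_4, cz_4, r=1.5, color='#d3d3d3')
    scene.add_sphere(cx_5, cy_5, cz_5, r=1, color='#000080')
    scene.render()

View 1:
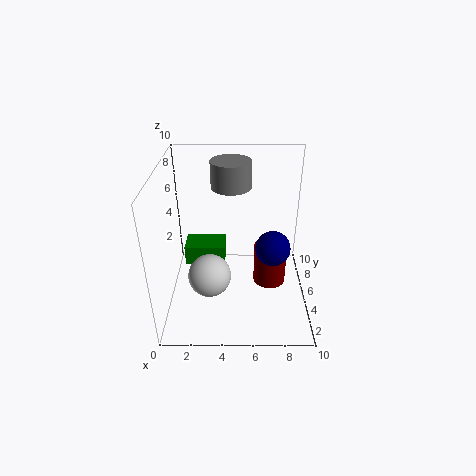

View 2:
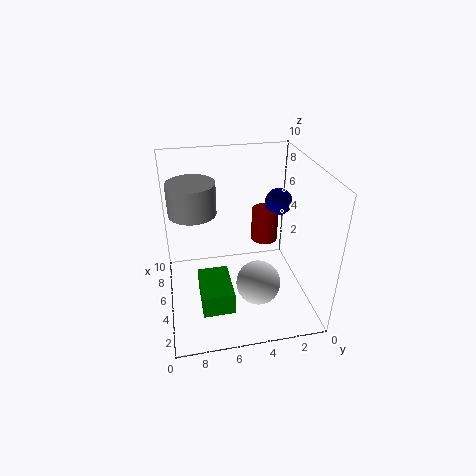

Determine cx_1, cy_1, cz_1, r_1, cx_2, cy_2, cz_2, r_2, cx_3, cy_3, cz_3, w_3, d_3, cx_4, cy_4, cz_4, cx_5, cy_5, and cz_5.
cx_1 = 4.5
cy_1 = 8
cz_1 = 7.5
r_1 = 1.5
cx_2 = 7
cy_2 = 2.5
cz_2 = 3.5
r_2 = 1
cx_3 = 1
cy_3 = 6
cz_3 = 2
w_3 = 3
d_3 = 2
cx_4 = 3
cy_4 = 4
cz_4 = 2.5
cx_5 = 7
cy_5 = 1.5
cz_5 = 6.5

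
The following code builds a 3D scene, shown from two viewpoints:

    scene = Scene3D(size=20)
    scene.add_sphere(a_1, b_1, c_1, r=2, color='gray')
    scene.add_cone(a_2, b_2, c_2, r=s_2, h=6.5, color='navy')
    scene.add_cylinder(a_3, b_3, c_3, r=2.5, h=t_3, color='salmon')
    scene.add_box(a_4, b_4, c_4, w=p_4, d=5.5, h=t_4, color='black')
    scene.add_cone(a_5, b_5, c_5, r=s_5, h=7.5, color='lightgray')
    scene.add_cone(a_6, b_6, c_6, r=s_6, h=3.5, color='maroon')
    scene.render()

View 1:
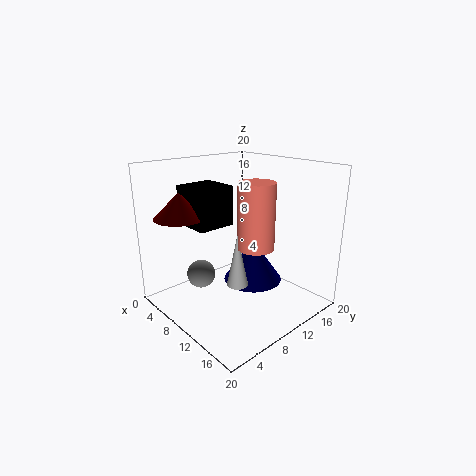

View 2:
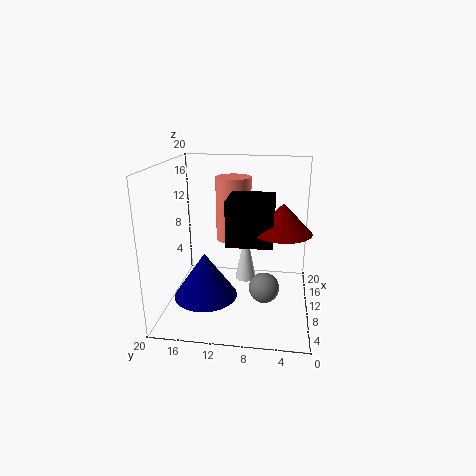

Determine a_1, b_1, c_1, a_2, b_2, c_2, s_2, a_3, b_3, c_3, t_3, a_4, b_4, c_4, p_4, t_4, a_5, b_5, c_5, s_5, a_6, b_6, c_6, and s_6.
a_1 = 6.5, b_1 = 6, c_1 = 4.5, a_2 = 8.5, b_2 = 14.5, c_2 = 1.5, s_2 = 4.5, a_3 = 12.5, b_3 = 11, c_3 = 9, t_3 = 9, a_4 = 3, b_4 = 5, c_4 = 11.5, p_4 = 5.5, t_4 = 5.5, a_5 = 11, b_5 = 9, c_5 = 3.5, s_5 = 1.5, a_6 = 5, b_6 = 4, c_6 = 13, s_6 = 3.5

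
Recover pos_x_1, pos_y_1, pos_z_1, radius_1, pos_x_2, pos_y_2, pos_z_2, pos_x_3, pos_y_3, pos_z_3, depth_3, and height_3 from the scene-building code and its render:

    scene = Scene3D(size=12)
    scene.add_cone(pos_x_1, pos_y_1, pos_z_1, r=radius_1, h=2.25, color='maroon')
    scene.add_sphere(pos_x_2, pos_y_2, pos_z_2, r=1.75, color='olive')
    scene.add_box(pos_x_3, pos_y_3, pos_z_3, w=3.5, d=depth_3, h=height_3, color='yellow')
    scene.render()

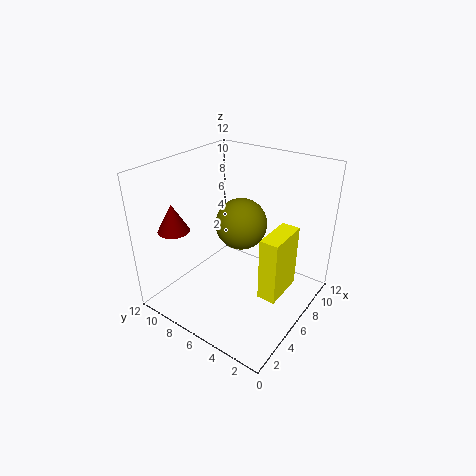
pos_x_1 = 2.25, pos_y_1 = 9.5, pos_z_1 = 7.25, radius_1 = 1.25, pos_x_2 = 3.25, pos_y_2 = 3.75, pos_z_2 = 9.25, pos_x_3 = 4.5, pos_y_3 = 1.5, pos_z_3 = 2.25, depth_3 = 1.5, height_3 = 5.25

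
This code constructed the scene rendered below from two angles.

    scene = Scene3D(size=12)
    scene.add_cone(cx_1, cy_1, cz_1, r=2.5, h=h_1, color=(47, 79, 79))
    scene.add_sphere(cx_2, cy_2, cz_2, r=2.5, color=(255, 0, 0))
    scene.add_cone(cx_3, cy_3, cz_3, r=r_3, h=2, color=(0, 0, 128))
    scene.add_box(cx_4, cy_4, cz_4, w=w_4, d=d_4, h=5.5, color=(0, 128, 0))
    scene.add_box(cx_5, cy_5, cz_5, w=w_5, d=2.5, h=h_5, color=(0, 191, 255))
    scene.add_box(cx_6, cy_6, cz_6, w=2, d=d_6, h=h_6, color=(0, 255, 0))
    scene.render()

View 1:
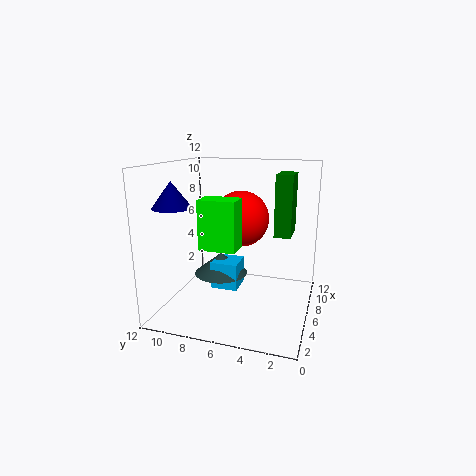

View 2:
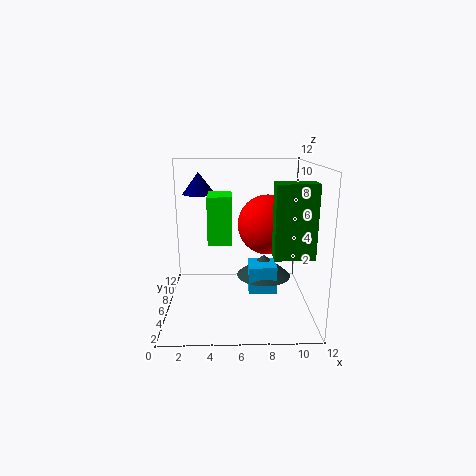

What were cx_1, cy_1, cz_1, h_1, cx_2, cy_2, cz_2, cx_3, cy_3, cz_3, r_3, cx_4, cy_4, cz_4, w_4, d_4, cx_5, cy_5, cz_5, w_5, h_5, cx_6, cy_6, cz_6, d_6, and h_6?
cx_1 = 8.5, cy_1 = 8.5, cz_1 = 1.5, h_1 = 2, cx_2 = 8.5, cy_2 = 6.5, cz_2 = 7, cx_3 = 2.5, cy_3 = 10, cz_3 = 9, r_3 = 1.5, cx_4 = 8.5, cy_4 = 2, cz_4 = 5.5, w_4 = 3, d_4 = 1.5, cx_5 = 7, cy_5 = 6.5, cz_5 = 0.5, w_5 = 2.5, h_5 = 2.5, cx_6 = 3.5, cy_6 = 5.5, cz_6 = 5.5, d_6 = 3, h_6 = 4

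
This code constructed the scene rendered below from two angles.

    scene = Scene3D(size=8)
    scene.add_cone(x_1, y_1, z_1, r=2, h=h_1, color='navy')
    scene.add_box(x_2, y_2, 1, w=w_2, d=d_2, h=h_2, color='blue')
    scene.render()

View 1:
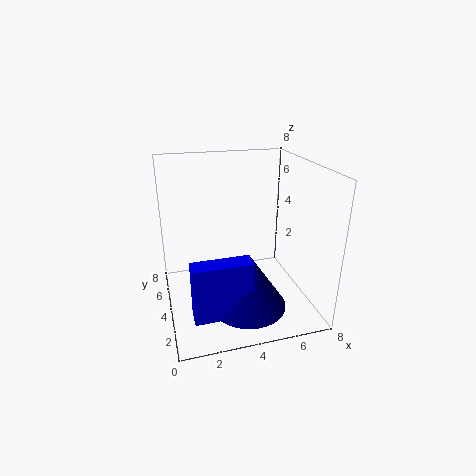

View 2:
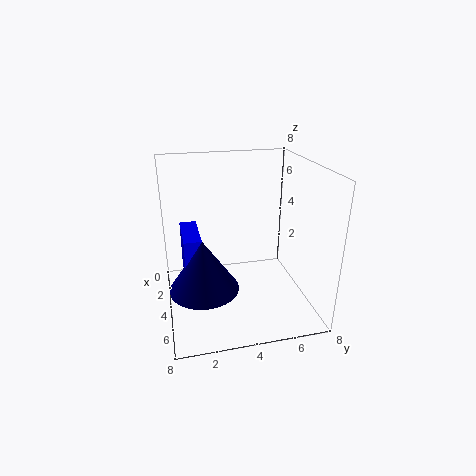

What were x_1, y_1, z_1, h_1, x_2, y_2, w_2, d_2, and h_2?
x_1 = 4, y_1 = 2, z_1 = 1, h_1 = 3, x_2 = 1, y_2 = 1, w_2 = 3, d_2 = 1, h_2 = 3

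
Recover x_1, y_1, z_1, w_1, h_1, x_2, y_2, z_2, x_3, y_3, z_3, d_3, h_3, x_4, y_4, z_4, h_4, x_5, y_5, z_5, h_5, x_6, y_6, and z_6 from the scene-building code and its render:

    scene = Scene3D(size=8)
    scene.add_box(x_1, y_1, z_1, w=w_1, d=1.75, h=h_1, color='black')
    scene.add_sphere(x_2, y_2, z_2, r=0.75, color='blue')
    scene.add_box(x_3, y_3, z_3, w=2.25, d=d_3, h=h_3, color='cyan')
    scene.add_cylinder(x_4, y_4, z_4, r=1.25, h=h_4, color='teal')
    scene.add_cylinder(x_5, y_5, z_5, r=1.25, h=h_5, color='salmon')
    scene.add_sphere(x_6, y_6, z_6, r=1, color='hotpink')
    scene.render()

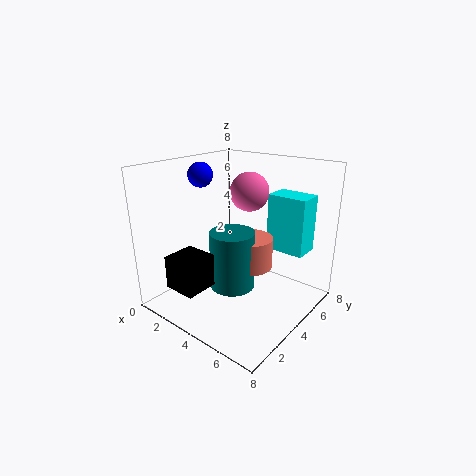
x_1 = 2.25
y_1 = 0.25
z_1 = 2
w_1 = 1.75
h_1 = 1.75
x_2 = 0.75
y_2 = 4.5
z_2 = 7
x_3 = 4.75
y_3 = 5.75
z_3 = 3
d_3 = 1.5
h_3 = 3.25
x_4 = 4
y_4 = 3.5
z_4 = 1.25
h_4 = 3.25
x_5 = 4.5
y_5 = 4.5
z_5 = 2.25
h_5 = 1.75
x_6 = 4.75
y_6 = 4
z_6 = 6.75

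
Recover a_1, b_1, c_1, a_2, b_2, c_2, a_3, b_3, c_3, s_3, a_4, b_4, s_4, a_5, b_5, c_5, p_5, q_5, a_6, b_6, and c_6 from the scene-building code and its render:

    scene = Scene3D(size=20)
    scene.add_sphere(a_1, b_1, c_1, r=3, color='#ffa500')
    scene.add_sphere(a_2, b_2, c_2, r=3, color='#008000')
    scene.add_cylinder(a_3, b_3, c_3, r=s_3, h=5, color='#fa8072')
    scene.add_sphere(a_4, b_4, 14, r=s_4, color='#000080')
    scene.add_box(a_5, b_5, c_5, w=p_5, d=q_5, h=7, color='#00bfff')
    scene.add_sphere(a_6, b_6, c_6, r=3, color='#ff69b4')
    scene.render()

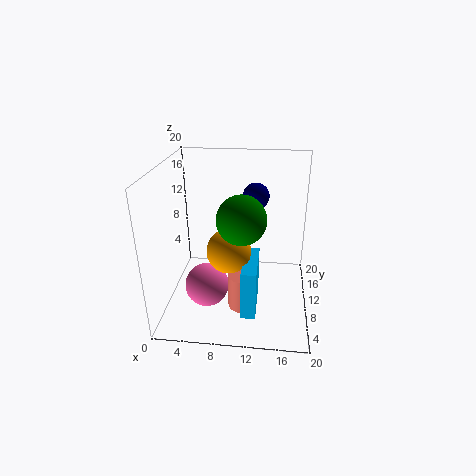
a_1 = 9
b_1 = 8
c_1 = 9
a_2 = 11
b_2 = 5
c_2 = 15
a_3 = 11
b_3 = 7
c_3 = 1
s_3 = 2
a_4 = 12
b_4 = 16
s_4 = 2
a_5 = 11
b_5 = 4
c_5 = 1
p_5 = 2
q_5 = 7
a_6 = 6
b_6 = 7
c_6 = 4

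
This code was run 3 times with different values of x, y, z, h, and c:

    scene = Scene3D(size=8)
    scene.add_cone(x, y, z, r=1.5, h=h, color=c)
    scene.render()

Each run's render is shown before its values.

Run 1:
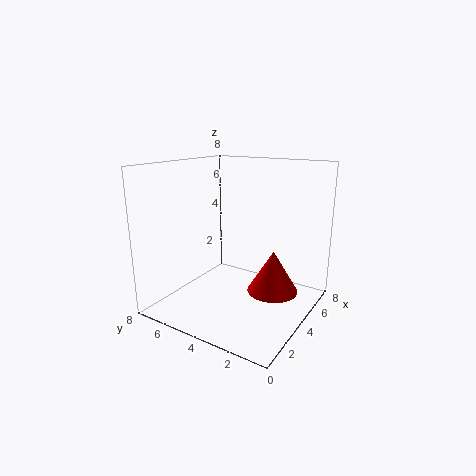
x = 5.5, y = 2.5, z = 0.5, h = 2.5, c = 'red'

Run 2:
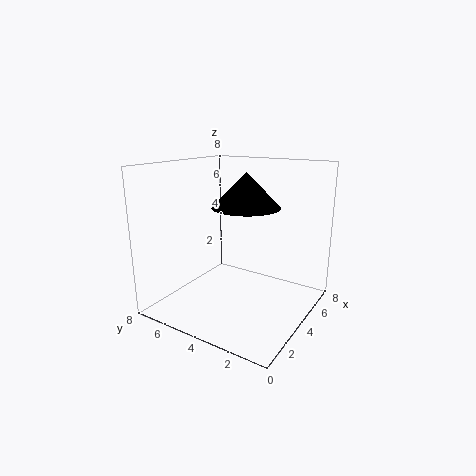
x = 1.5, y = 2, z = 6.5, h = 1.5, c = 'black'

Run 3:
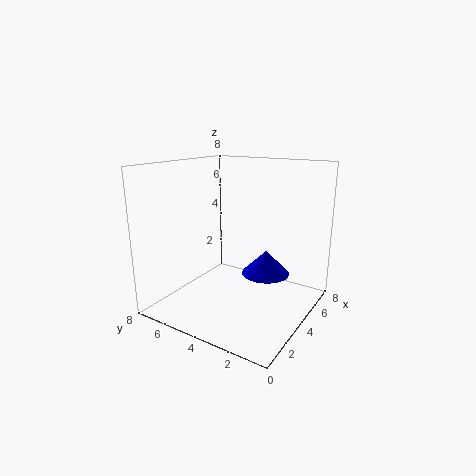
x = 6.5, y = 3.5, z = 1, h = 1.5, c = 'blue'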